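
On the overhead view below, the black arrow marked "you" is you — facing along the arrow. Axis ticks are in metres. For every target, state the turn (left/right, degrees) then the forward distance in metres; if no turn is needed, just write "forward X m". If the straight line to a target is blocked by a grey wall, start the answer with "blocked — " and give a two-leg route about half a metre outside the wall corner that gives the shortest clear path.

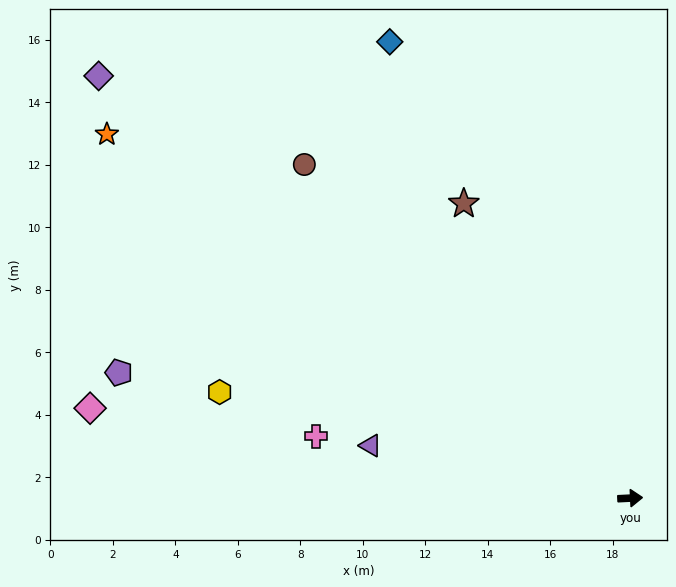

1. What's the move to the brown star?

turn left 117°, forward 10.8 m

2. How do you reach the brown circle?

turn left 131°, forward 14.9 m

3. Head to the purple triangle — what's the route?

turn left 166°, forward 8.5 m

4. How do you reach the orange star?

turn left 142°, forward 20.4 m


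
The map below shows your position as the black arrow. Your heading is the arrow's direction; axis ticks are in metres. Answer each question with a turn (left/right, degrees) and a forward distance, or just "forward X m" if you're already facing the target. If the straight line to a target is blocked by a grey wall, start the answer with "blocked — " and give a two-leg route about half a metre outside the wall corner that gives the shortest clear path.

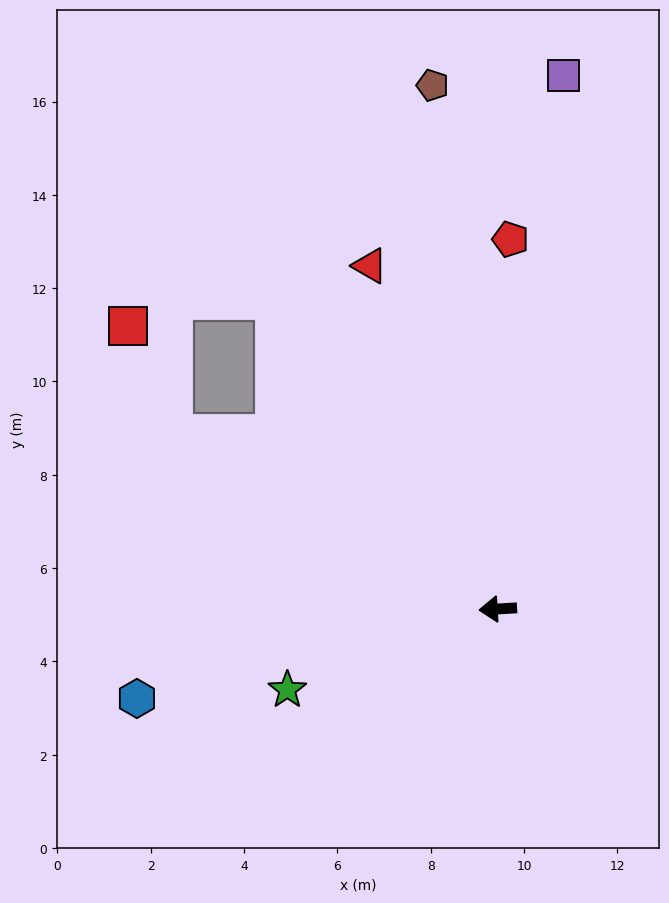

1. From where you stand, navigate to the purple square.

turn right 100°, forward 11.5 m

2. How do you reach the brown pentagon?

turn right 86°, forward 11.3 m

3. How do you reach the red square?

blocked — turn right 32°, forward 7.9 m, then turn right 39°, forward 2.5 m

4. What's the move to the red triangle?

turn right 73°, forward 7.8 m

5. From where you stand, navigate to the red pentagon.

turn right 95°, forward 7.9 m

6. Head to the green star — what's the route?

turn left 18°, forward 4.8 m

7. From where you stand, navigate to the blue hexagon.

turn left 11°, forward 8.0 m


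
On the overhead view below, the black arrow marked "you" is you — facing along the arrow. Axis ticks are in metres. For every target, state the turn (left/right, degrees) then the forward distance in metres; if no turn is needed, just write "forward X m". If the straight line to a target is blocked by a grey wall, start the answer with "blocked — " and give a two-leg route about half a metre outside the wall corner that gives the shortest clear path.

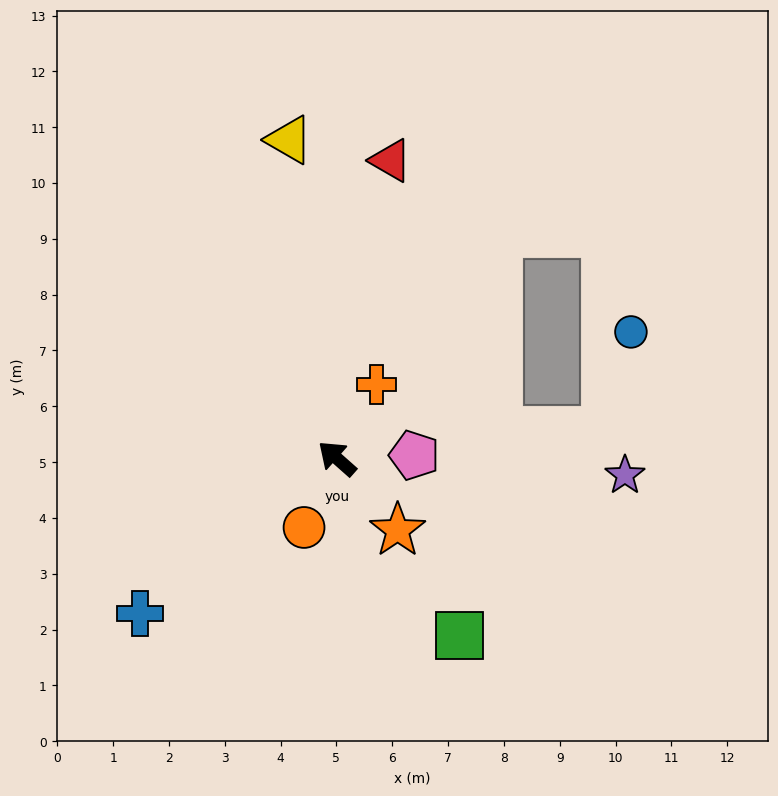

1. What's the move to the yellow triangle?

turn right 40°, forward 5.8 m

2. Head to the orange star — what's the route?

turn left 172°, forward 1.7 m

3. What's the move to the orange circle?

turn left 106°, forward 1.4 m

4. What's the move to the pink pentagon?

turn right 136°, forward 1.4 m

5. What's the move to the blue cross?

turn left 80°, forward 4.5 m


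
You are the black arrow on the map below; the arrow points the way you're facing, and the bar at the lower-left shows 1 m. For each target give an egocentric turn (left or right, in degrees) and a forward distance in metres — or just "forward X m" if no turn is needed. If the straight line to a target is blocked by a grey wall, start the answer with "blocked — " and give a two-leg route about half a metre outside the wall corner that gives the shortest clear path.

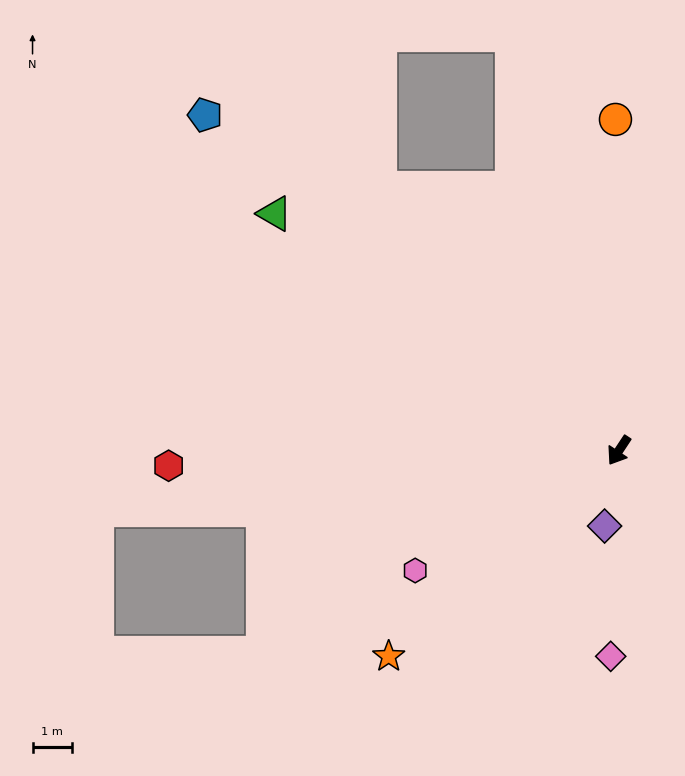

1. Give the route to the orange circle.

turn right 146°, forward 8.5 m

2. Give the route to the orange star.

turn right 15°, forward 7.9 m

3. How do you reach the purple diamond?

turn left 23°, forward 2.0 m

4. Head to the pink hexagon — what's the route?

turn right 26°, forward 6.1 m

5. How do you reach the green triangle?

turn right 91°, forward 10.7 m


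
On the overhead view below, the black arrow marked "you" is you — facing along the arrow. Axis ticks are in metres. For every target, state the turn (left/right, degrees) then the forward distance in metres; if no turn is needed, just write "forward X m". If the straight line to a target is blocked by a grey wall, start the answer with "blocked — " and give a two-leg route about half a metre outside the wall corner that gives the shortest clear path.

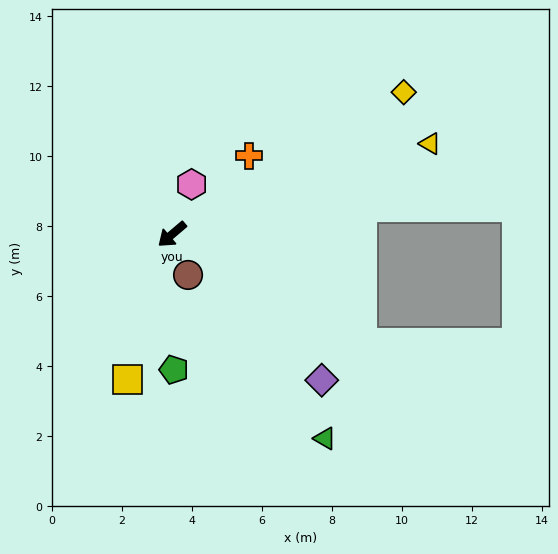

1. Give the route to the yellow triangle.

turn left 159°, forward 7.8 m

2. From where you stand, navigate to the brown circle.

turn left 71°, forward 1.2 m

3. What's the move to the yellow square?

turn left 33°, forward 4.3 m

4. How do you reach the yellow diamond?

turn left 171°, forward 7.8 m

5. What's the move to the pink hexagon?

turn right 152°, forward 1.5 m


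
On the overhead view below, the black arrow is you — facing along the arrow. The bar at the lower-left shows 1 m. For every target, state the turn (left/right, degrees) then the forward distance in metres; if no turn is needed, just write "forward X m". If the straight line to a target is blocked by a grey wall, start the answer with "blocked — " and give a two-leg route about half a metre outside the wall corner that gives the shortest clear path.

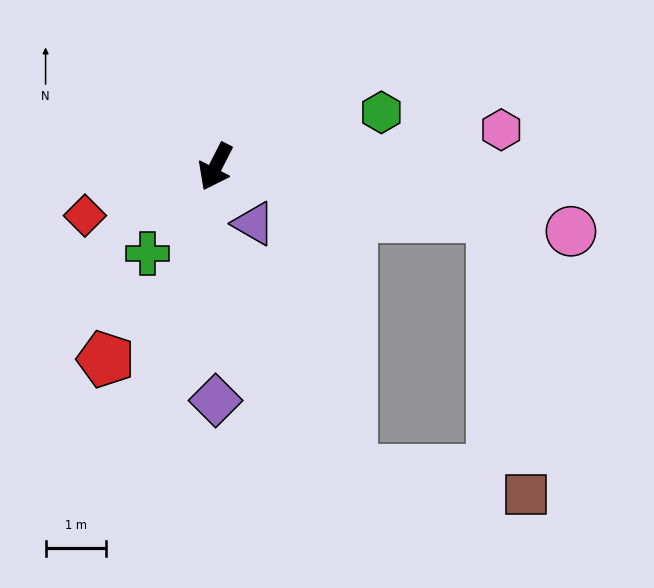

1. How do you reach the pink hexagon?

turn left 124°, forward 4.8 m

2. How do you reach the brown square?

blocked — turn left 107°, forward 4.6 m, then turn right 73°, forward 4.6 m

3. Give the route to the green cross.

turn right 11°, forward 1.8 m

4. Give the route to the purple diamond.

turn left 27°, forward 3.9 m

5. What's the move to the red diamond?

turn right 42°, forward 2.3 m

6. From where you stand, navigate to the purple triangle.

turn left 61°, forward 1.1 m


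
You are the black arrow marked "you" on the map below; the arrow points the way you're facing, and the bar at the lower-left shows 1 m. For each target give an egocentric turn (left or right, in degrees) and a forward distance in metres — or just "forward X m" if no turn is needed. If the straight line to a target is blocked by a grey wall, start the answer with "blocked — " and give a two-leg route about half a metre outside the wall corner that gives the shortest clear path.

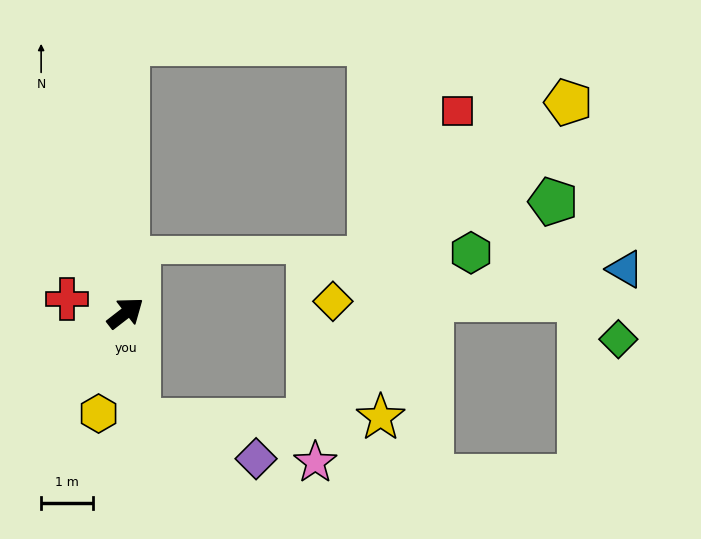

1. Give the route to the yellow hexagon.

turn right 143°, forward 2.0 m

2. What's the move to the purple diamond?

blocked — turn right 121°, forward 2.1 m, then turn left 65°, forward 2.4 m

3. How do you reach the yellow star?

blocked — turn right 121°, forward 2.1 m, then turn left 84°, forward 4.7 m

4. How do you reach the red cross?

turn left 129°, forward 1.2 m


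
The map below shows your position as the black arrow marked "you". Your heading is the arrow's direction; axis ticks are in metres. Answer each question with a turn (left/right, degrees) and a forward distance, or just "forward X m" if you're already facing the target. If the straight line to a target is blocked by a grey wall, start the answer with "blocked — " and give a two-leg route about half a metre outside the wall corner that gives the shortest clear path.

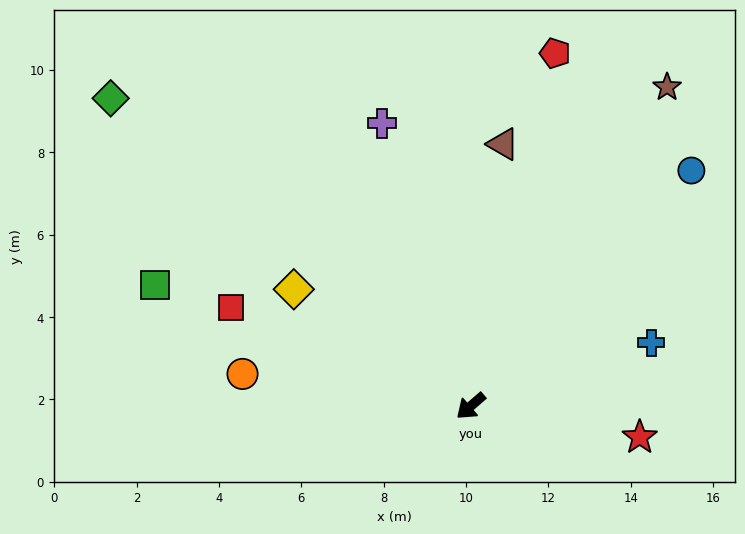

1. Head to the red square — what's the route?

turn right 63°, forward 6.3 m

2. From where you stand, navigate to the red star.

turn left 129°, forward 4.2 m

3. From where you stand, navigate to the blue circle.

turn right 174°, forward 7.8 m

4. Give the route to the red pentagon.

turn right 144°, forward 8.8 m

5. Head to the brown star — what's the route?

turn right 162°, forward 9.1 m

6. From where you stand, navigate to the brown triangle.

turn right 138°, forward 6.4 m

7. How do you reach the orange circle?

turn right 49°, forward 5.6 m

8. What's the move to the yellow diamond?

turn right 74°, forward 5.1 m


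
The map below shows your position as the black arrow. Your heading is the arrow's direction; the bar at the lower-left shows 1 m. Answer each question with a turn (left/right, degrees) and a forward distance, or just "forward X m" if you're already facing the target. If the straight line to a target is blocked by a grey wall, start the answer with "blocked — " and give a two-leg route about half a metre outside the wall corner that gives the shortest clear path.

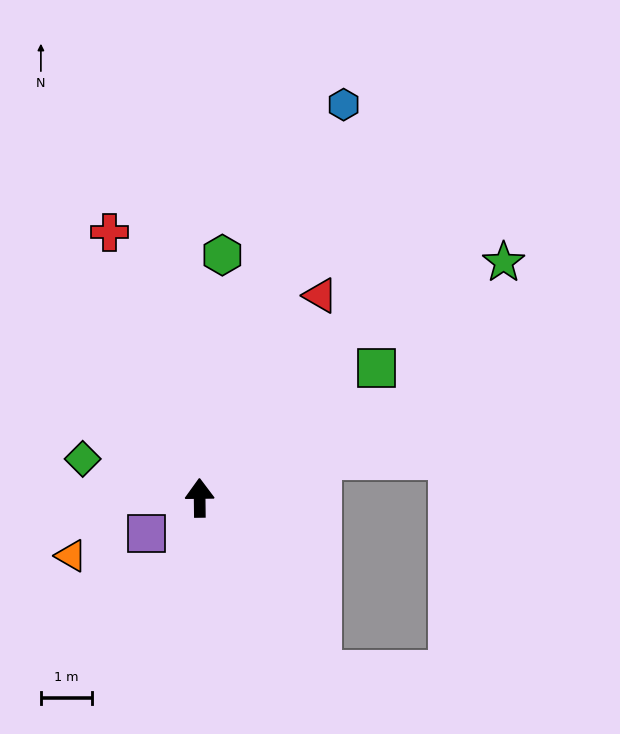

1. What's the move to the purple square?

turn left 123°, forward 1.2 m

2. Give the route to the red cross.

turn left 18°, forward 5.5 m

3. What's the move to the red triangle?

turn right 31°, forward 4.6 m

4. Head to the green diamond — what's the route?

turn left 71°, forward 2.4 m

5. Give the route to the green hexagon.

turn right 6°, forward 4.8 m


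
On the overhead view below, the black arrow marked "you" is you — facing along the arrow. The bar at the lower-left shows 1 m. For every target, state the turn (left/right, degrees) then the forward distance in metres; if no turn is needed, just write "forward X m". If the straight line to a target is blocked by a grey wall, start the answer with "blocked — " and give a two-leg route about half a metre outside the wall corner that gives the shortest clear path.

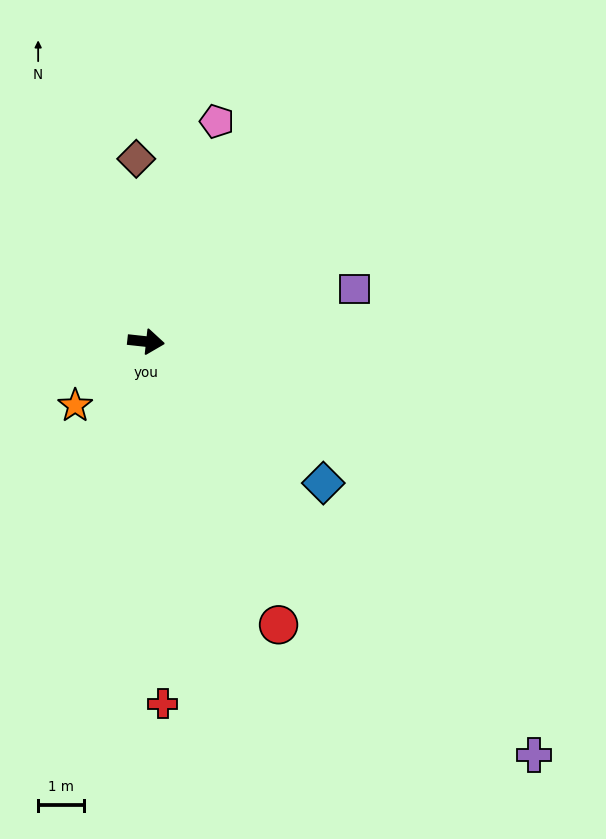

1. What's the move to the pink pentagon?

turn left 78°, forward 5.1 m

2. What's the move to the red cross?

turn right 81°, forward 8.0 m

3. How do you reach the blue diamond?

turn right 32°, forward 5.0 m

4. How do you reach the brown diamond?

turn left 99°, forward 4.0 m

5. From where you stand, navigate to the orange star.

turn right 132°, forward 2.1 m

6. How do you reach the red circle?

turn right 59°, forward 6.9 m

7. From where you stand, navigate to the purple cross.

turn right 41°, forward 12.4 m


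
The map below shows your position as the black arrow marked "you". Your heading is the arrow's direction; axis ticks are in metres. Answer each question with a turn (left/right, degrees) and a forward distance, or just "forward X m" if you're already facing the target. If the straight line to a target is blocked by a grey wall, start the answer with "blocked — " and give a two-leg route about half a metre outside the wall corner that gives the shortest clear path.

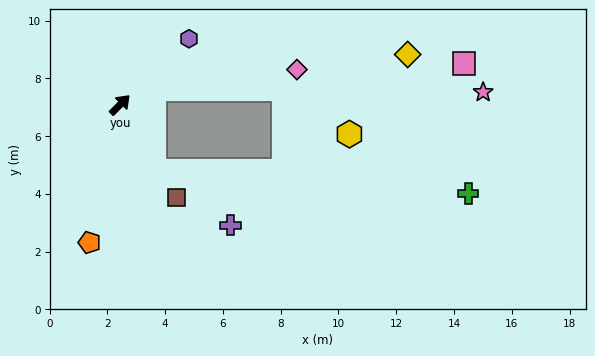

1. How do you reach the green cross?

blocked — turn right 108°, forward 2.6 m, then turn left 59°, forward 10.9 m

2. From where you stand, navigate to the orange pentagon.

turn right 148°, forward 4.9 m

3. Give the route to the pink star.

blocked — turn right 21°, forward 1.3 m, then turn right 25°, forward 11.4 m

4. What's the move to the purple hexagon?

forward 3.3 m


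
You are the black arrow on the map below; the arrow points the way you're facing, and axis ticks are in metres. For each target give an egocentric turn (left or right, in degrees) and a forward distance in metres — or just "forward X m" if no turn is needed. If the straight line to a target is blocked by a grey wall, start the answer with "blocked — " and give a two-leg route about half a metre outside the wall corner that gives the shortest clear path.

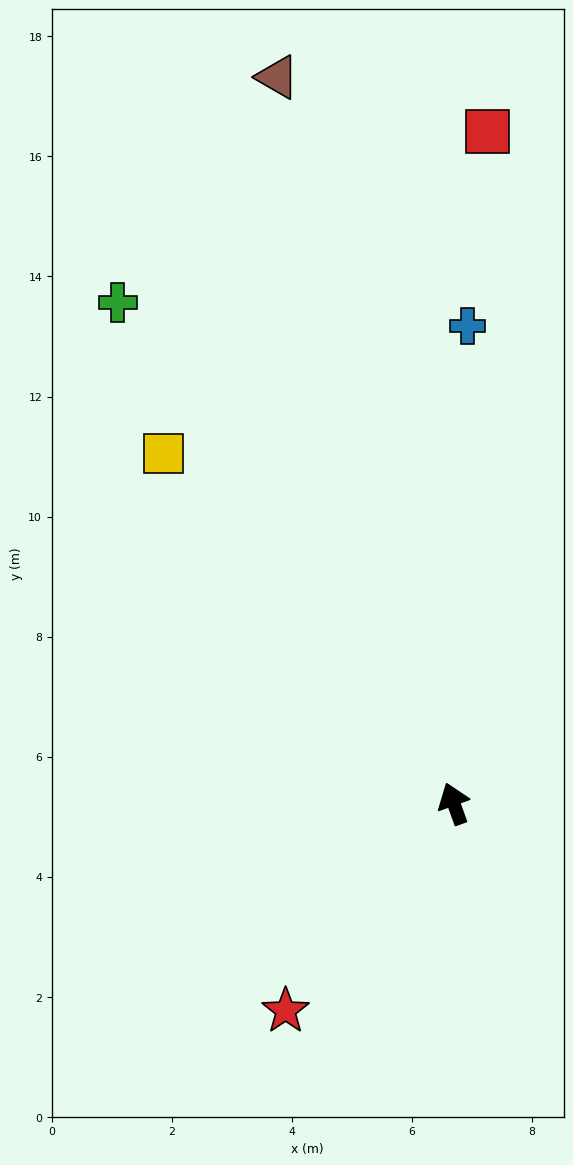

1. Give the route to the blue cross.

turn right 21°, forward 8.0 m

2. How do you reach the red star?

turn left 121°, forward 4.4 m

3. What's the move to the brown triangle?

turn right 6°, forward 12.4 m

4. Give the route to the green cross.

turn left 14°, forward 10.0 m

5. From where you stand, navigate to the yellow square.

turn left 20°, forward 7.6 m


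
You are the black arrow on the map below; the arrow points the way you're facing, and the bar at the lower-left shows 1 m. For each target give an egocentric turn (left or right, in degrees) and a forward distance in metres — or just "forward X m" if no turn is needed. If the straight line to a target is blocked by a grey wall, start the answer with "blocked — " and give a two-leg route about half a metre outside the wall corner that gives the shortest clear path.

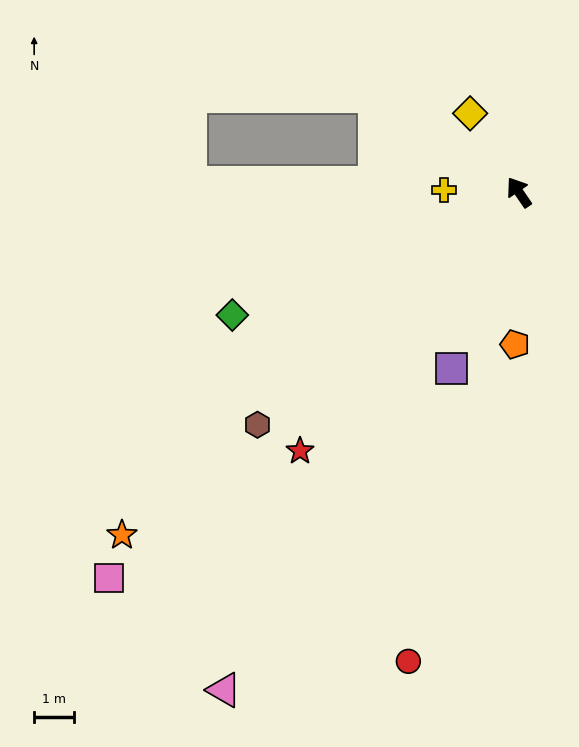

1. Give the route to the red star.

turn left 105°, forward 8.4 m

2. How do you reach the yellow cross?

turn left 54°, forward 1.9 m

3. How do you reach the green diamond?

turn left 79°, forward 7.7 m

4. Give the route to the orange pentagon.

turn left 144°, forward 3.8 m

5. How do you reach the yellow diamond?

turn right 3°, forward 2.3 m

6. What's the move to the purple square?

turn left 125°, forward 4.7 m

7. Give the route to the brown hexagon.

turn left 97°, forward 8.7 m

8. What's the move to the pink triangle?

turn left 115°, forward 14.4 m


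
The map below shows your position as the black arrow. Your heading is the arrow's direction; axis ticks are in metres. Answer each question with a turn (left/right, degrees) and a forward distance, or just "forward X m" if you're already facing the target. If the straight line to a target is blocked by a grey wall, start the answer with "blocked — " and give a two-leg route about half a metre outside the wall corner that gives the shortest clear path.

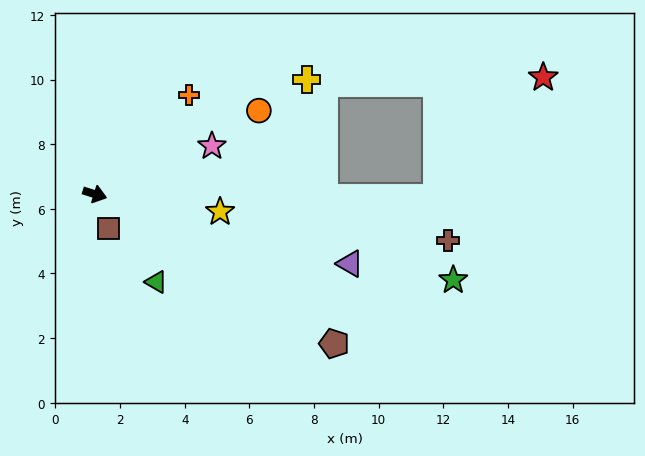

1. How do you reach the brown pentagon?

turn right 15°, forward 8.7 m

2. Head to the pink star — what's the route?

turn left 40°, forward 3.9 m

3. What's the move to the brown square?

turn right 50°, forward 1.1 m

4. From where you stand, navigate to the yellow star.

turn left 9°, forward 3.9 m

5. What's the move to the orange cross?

turn left 64°, forward 4.2 m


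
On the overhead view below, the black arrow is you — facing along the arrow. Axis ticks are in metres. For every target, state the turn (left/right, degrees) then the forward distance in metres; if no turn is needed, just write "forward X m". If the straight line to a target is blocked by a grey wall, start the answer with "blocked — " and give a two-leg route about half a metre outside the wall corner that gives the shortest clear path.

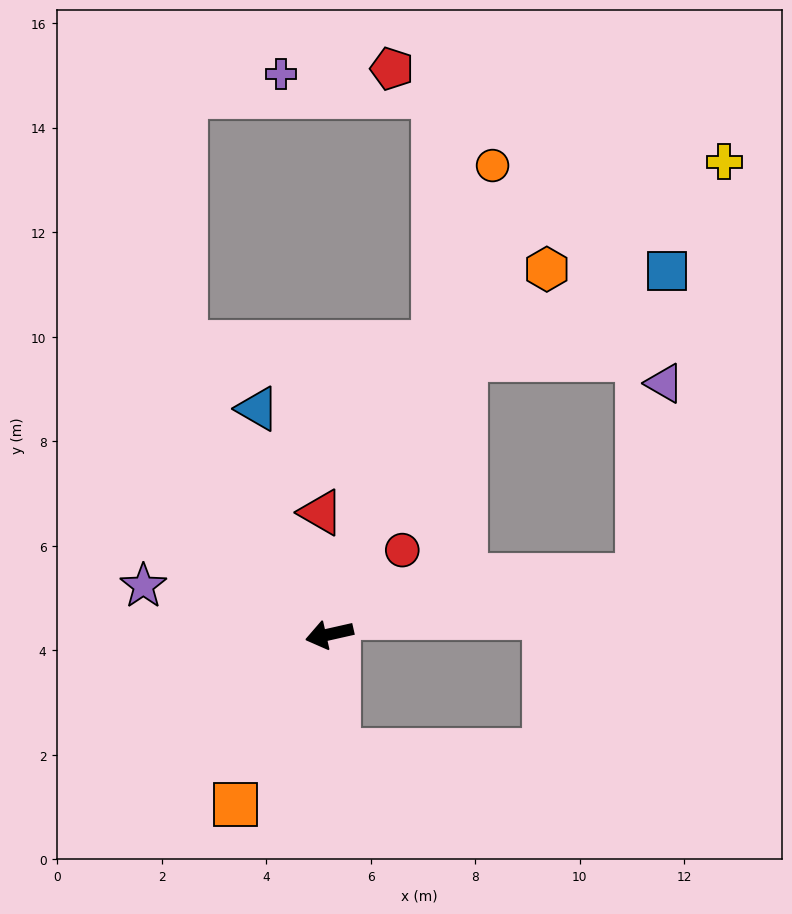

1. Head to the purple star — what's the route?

turn right 27°, forward 3.7 m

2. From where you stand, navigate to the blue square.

blocked — turn right 129°, forward 5.9 m, then turn right 40°, forward 4.2 m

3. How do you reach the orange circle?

turn right 122°, forward 9.5 m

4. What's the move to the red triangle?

turn right 99°, forward 2.3 m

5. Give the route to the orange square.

turn left 48°, forward 3.7 m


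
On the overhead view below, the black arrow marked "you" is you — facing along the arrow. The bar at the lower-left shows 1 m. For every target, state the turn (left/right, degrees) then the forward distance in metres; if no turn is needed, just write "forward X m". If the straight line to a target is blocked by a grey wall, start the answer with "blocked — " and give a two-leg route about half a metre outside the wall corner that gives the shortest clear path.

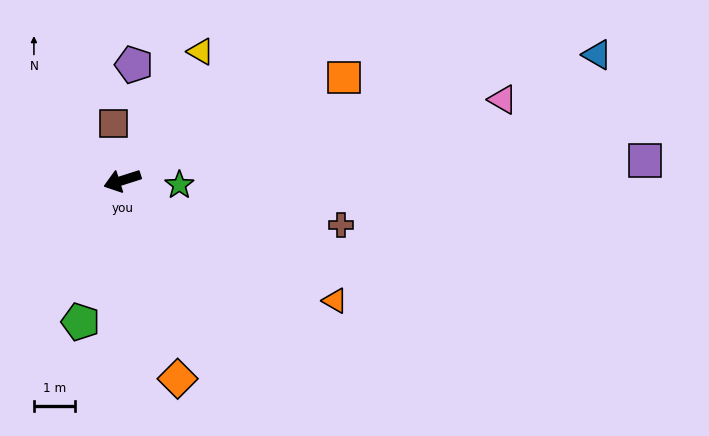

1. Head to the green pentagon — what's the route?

turn left 56°, forward 3.6 m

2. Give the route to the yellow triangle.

turn right 139°, forward 3.7 m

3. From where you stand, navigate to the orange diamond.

turn left 88°, forward 5.1 m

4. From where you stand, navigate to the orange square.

turn right 173°, forward 6.0 m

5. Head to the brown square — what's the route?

turn right 99°, forward 1.4 m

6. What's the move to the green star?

turn left 158°, forward 1.4 m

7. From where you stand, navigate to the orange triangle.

turn left 133°, forward 6.0 m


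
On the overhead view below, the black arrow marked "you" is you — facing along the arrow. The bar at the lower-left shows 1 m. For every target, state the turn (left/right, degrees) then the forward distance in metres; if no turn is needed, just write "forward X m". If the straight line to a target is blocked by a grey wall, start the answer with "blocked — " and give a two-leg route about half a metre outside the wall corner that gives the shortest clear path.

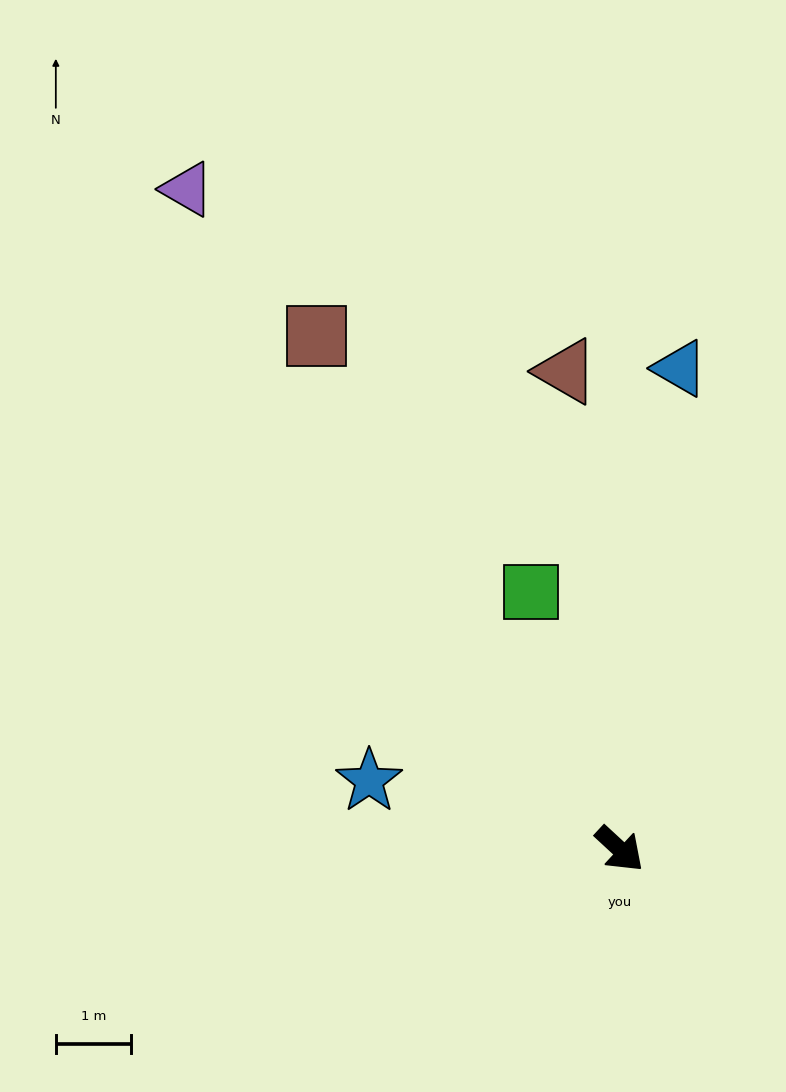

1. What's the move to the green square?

turn left 152°, forward 3.6 m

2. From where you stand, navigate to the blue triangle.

turn left 126°, forward 6.4 m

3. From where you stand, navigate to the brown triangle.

turn left 139°, forward 6.4 m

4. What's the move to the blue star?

turn right 153°, forward 3.4 m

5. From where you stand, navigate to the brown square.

turn left 163°, forward 7.9 m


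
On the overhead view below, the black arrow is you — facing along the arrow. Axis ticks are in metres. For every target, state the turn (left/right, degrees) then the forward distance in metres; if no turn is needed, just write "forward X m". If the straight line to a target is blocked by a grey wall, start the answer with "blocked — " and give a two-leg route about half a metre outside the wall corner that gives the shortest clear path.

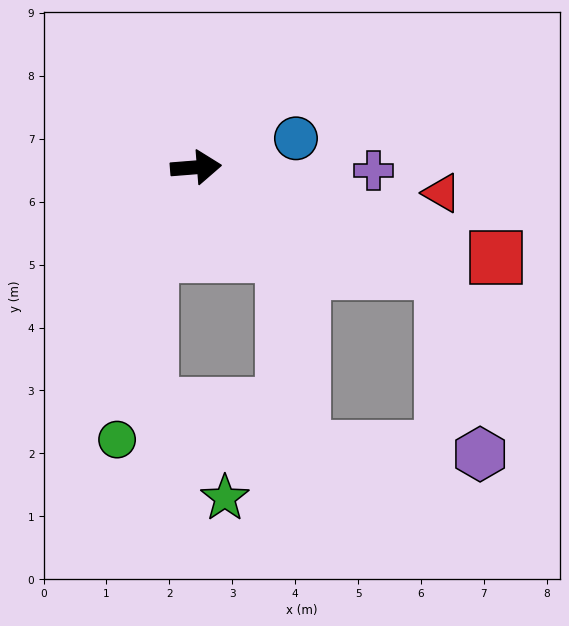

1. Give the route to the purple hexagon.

blocked — turn right 28°, forward 4.2 m, then turn right 54°, forward 2.9 m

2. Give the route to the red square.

turn right 21°, forward 5.0 m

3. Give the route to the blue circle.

turn left 12°, forward 1.7 m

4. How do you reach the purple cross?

turn right 6°, forward 2.8 m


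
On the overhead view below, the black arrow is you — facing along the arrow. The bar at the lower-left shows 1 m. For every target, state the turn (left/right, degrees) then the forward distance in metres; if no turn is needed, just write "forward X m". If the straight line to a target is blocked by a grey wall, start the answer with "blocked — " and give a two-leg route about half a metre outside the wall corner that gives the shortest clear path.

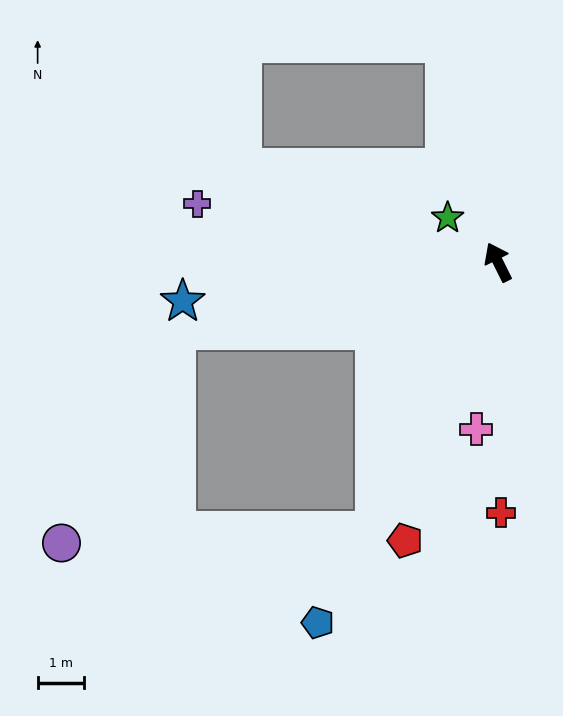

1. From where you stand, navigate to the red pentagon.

turn left 135°, forward 6.4 m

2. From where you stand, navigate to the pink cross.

turn left 146°, forward 3.7 m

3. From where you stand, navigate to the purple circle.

blocked — turn left 129°, forward 6.4 m, then turn right 63°, forward 6.8 m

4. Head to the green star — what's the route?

turn left 22°, forward 1.5 m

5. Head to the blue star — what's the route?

turn left 71°, forward 6.9 m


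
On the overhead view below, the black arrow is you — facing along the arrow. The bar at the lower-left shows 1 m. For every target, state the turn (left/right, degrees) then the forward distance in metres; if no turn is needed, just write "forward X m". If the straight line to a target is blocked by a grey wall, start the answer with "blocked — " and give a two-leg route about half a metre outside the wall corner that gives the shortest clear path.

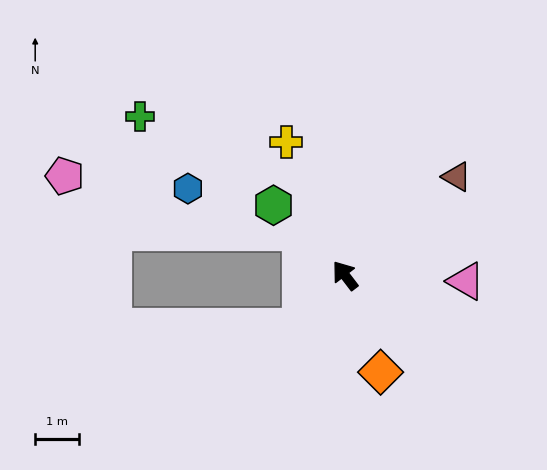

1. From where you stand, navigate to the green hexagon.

turn left 8°, forward 2.3 m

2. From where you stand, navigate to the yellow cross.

turn right 14°, forward 3.4 m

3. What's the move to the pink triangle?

turn right 130°, forward 2.8 m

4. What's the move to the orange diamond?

turn left 163°, forward 2.4 m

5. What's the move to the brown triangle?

turn right 86°, forward 3.4 m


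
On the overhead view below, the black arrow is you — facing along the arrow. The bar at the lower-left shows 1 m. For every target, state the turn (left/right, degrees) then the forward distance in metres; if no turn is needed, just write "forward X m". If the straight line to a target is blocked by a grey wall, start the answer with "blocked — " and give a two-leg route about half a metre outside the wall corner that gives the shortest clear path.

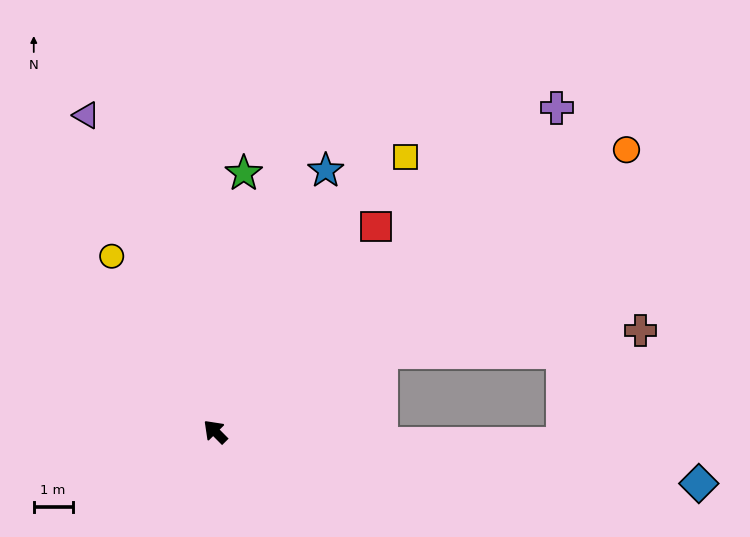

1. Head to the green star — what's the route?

turn right 51°, forward 6.7 m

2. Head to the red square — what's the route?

turn right 83°, forward 6.7 m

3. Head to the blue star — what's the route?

turn right 68°, forward 7.3 m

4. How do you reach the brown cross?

blocked — turn right 109°, forward 4.8 m, then turn right 21°, forward 6.7 m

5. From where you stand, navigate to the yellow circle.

turn right 14°, forward 5.2 m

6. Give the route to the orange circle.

turn right 100°, forward 12.8 m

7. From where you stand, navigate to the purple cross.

turn right 91°, forward 12.1 m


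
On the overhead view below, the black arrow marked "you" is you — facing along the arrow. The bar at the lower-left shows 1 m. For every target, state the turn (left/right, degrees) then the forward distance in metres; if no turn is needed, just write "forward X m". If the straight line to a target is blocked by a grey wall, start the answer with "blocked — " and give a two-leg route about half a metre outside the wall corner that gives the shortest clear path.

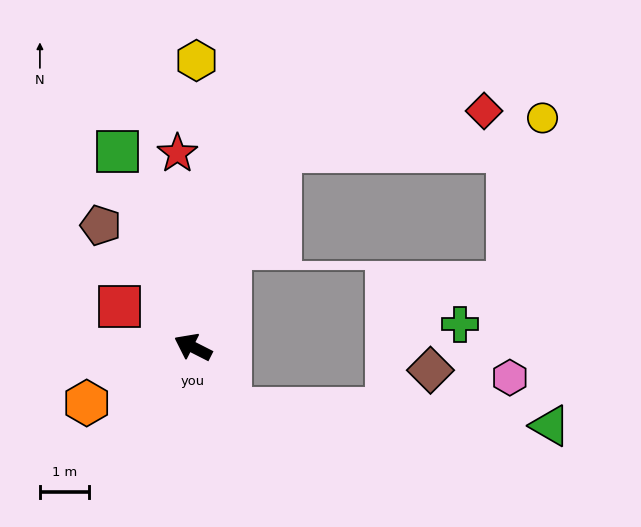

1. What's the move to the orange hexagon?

turn left 55°, forward 2.4 m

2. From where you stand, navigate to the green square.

turn right 42°, forward 4.3 m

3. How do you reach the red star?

turn right 58°, forward 3.9 m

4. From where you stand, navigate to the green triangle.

blocked — turn left 149°, forward 1.4 m, then turn left 55°, forward 6.5 m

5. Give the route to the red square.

turn right 2°, forward 1.7 m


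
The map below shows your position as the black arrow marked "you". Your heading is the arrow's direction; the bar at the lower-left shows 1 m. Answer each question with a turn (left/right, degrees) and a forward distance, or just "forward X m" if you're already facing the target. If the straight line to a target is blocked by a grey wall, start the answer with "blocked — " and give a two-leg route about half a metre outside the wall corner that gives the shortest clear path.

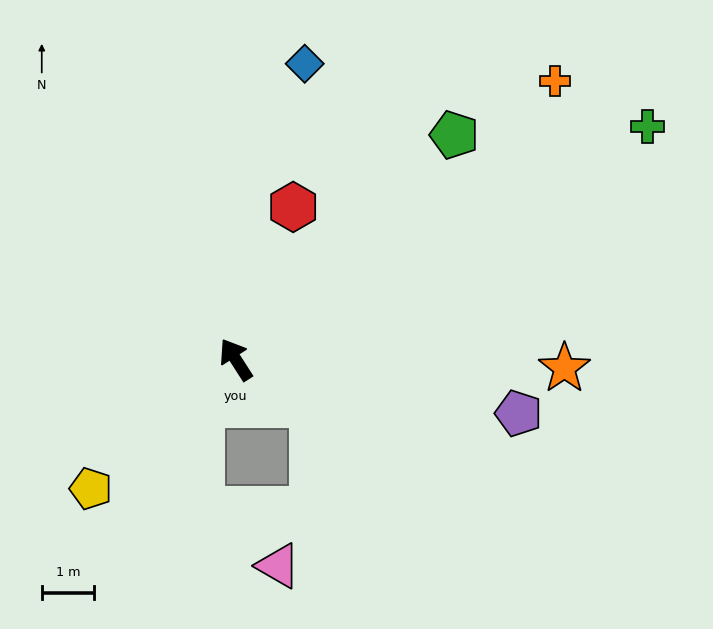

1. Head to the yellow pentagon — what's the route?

turn left 99°, forward 3.7 m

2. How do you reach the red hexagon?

turn right 53°, forward 3.1 m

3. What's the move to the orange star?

turn right 124°, forward 6.2 m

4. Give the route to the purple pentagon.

turn right 133°, forward 5.5 m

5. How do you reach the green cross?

turn right 93°, forward 9.0 m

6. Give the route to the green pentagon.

turn right 77°, forward 6.0 m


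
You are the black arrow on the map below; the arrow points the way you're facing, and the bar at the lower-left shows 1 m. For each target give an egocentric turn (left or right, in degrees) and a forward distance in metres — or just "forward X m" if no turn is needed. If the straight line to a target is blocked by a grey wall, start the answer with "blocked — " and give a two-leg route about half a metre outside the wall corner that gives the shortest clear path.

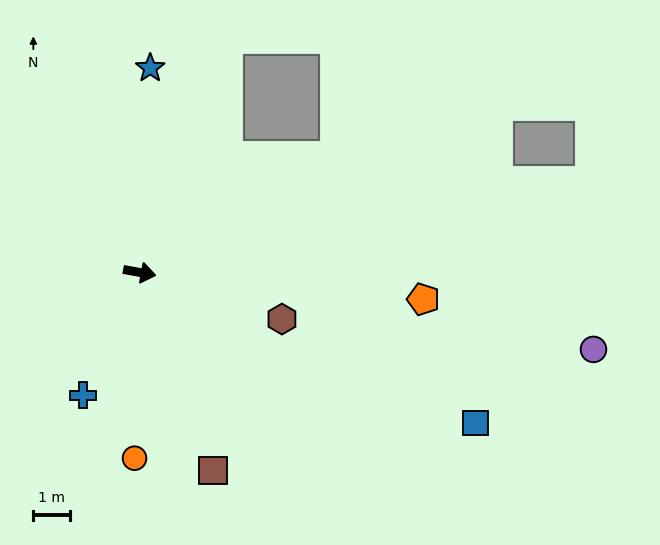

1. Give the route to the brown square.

turn right 59°, forward 5.7 m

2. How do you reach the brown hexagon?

turn right 8°, forward 4.1 m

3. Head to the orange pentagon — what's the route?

turn left 5°, forward 7.7 m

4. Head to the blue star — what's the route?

turn left 97°, forward 5.5 m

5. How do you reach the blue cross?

turn right 104°, forward 3.7 m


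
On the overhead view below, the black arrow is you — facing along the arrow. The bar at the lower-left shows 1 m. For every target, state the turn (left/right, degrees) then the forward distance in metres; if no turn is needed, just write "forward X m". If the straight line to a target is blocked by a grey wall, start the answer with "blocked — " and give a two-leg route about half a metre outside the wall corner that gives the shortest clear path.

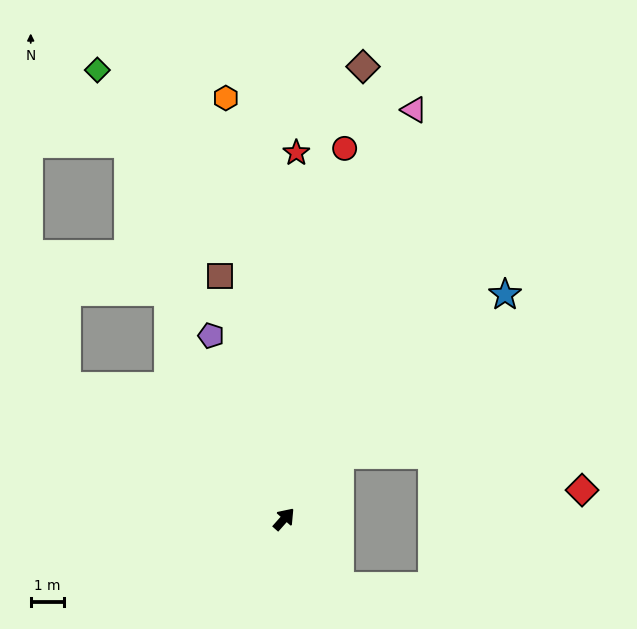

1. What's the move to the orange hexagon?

turn left 50°, forward 12.9 m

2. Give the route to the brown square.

turn left 56°, forward 7.6 m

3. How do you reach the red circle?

turn left 32°, forward 11.4 m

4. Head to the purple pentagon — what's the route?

turn left 63°, forward 6.0 m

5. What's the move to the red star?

turn left 40°, forward 11.1 m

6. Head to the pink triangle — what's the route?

turn left 24°, forward 13.0 m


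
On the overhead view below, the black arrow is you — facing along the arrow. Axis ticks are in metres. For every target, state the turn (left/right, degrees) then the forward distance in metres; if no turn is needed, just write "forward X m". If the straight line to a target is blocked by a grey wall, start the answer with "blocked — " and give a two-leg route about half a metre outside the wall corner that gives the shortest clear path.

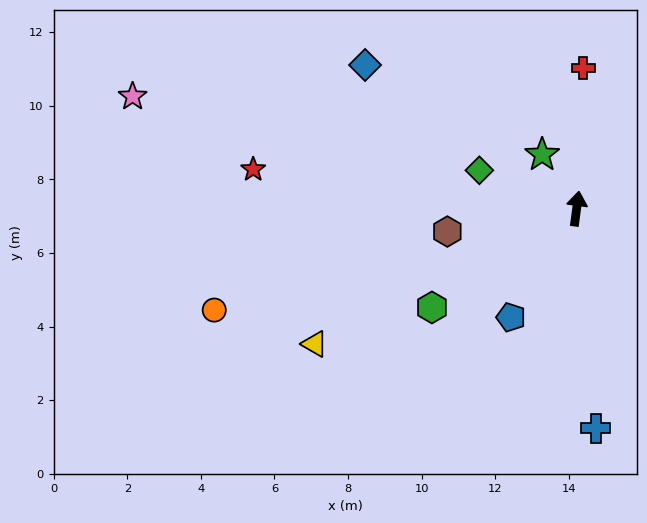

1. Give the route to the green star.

turn left 40°, forward 1.7 m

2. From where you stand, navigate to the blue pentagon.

turn left 156°, forward 3.5 m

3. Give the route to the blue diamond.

turn left 63°, forward 7.0 m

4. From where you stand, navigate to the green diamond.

turn left 76°, forward 2.8 m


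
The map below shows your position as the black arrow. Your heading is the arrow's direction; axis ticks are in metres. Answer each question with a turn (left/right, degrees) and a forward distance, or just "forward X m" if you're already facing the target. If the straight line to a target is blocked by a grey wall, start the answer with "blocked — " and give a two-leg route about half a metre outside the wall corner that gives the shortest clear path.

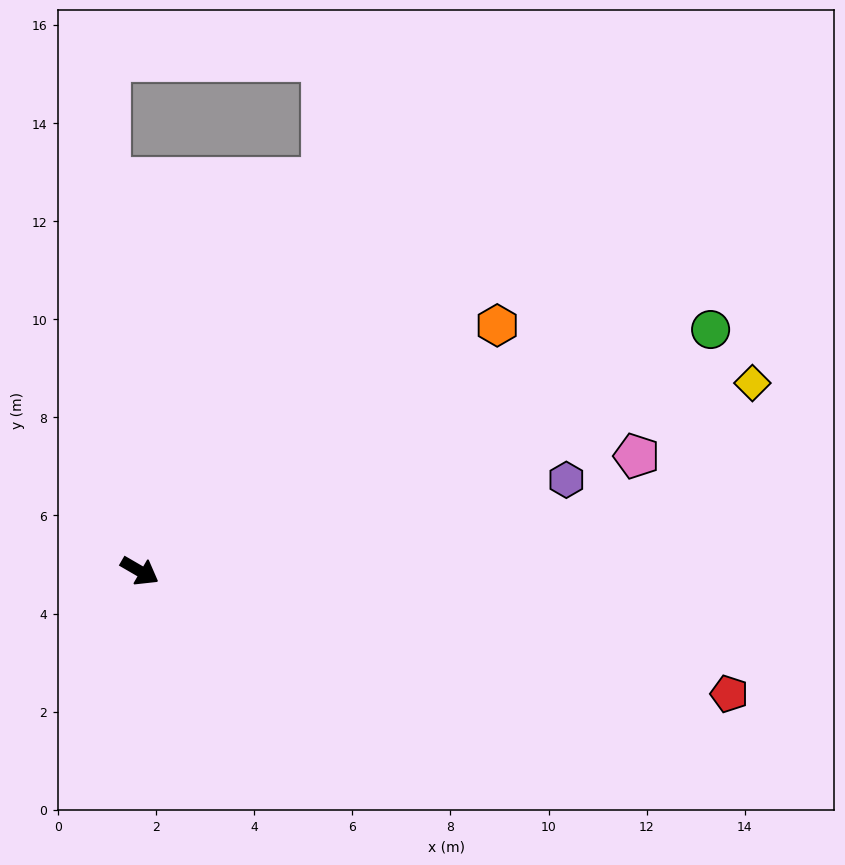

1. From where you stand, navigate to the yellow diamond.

turn left 47°, forward 13.1 m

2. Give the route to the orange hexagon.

turn left 65°, forward 8.8 m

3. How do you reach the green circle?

turn left 53°, forward 12.6 m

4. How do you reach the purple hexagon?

turn left 42°, forward 8.9 m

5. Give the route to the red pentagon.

turn left 18°, forward 12.3 m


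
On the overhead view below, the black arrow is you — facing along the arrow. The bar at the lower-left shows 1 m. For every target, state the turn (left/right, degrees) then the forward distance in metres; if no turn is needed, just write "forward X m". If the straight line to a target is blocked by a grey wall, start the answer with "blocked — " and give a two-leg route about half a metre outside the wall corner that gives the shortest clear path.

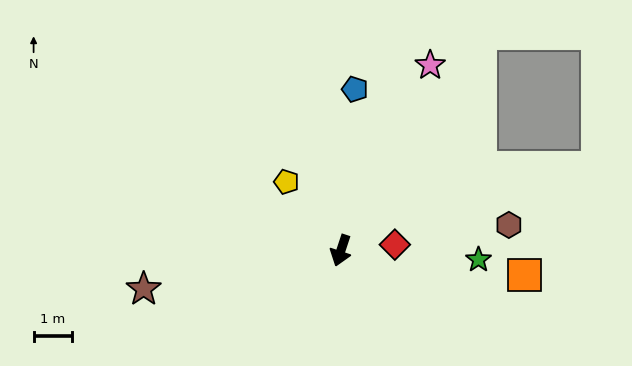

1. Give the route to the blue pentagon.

turn right 167°, forward 4.2 m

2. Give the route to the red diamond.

turn left 115°, forward 1.4 m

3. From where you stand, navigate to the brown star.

turn right 61°, forward 5.2 m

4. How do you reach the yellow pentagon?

turn right 123°, forward 2.3 m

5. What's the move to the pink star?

turn left 173°, forward 5.3 m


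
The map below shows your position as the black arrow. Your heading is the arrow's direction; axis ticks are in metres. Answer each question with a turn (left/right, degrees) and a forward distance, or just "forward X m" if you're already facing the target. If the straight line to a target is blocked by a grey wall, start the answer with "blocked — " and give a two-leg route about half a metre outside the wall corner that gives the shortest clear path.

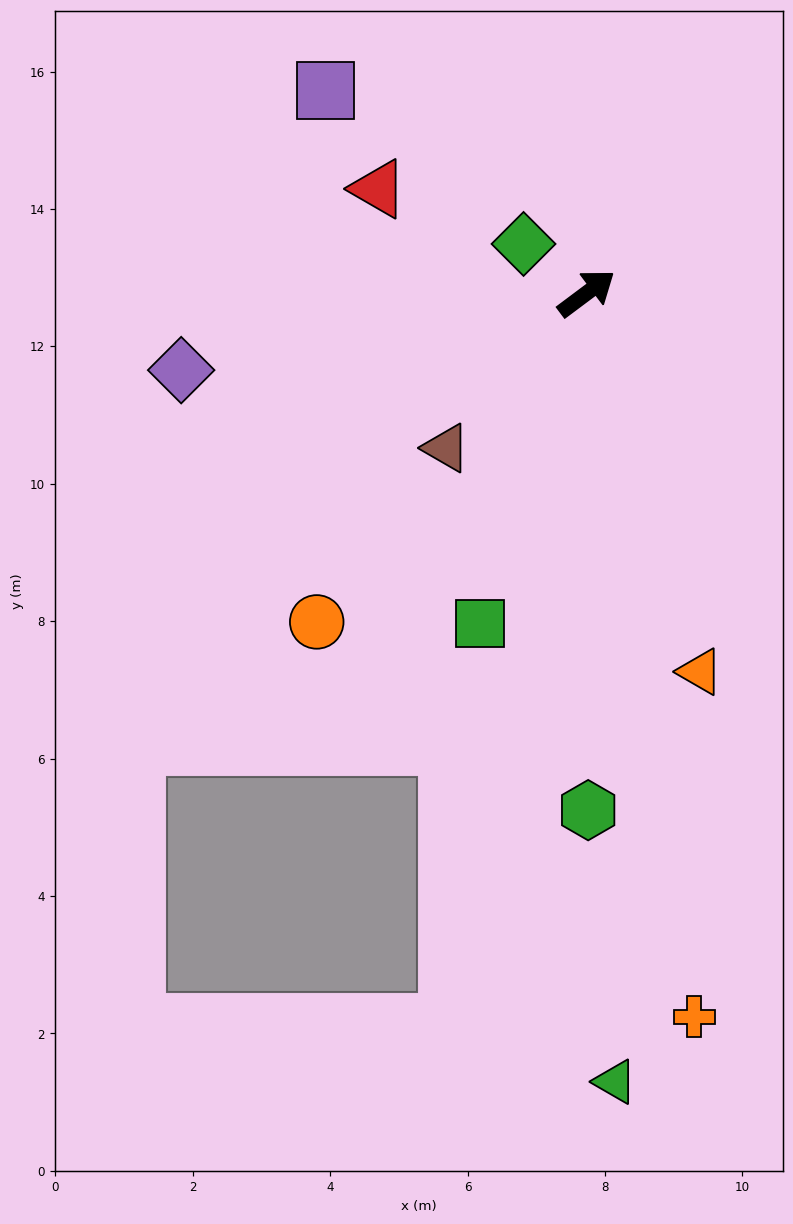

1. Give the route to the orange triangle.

turn right 110°, forward 5.8 m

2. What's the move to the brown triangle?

turn right 169°, forward 3.0 m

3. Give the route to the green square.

turn right 145°, forward 5.1 m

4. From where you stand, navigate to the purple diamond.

turn left 154°, forward 6.0 m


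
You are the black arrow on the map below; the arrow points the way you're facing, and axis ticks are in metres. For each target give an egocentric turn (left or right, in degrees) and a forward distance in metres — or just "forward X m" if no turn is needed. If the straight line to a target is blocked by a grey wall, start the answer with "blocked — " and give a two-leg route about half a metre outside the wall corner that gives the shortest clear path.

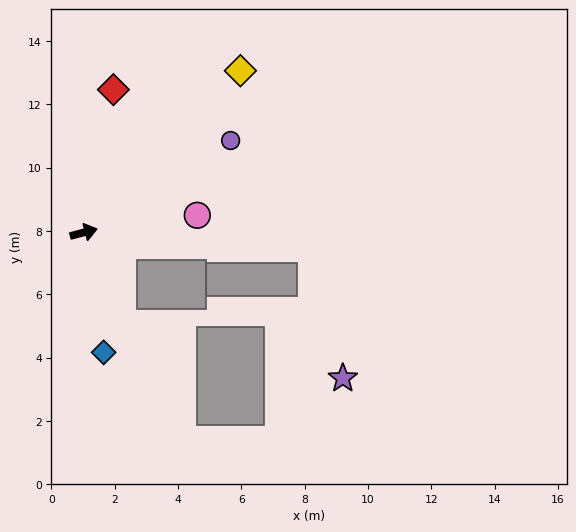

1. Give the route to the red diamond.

turn left 63°, forward 4.6 m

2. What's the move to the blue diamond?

turn right 95°, forward 3.8 m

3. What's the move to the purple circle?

turn left 17°, forward 5.5 m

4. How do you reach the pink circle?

turn right 6°, forward 3.6 m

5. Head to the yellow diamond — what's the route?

turn left 31°, forward 7.1 m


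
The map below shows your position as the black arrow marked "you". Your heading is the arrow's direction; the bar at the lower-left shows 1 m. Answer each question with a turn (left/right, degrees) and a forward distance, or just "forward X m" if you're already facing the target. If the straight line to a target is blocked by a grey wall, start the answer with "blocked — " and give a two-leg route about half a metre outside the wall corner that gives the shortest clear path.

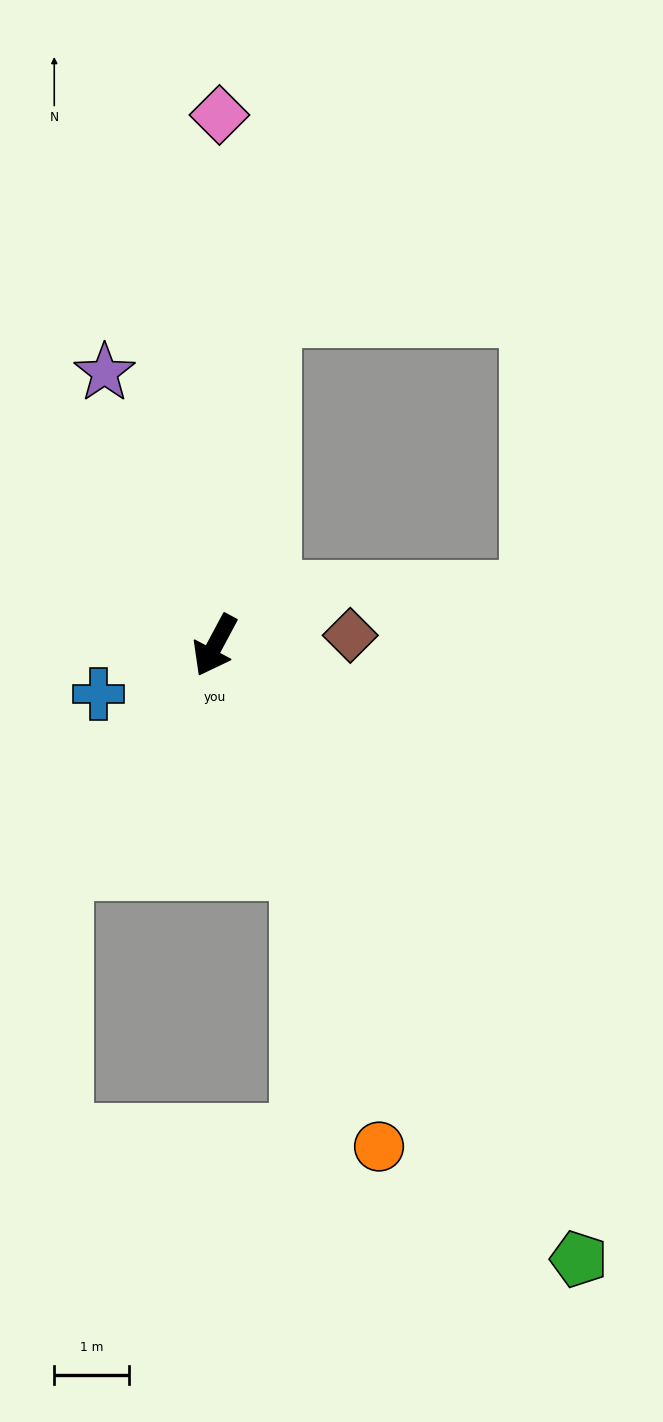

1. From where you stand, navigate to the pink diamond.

turn right 152°, forward 7.1 m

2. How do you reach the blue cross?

turn right 39°, forward 1.7 m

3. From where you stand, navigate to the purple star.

turn right 130°, forward 4.0 m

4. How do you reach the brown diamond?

turn left 122°, forward 1.8 m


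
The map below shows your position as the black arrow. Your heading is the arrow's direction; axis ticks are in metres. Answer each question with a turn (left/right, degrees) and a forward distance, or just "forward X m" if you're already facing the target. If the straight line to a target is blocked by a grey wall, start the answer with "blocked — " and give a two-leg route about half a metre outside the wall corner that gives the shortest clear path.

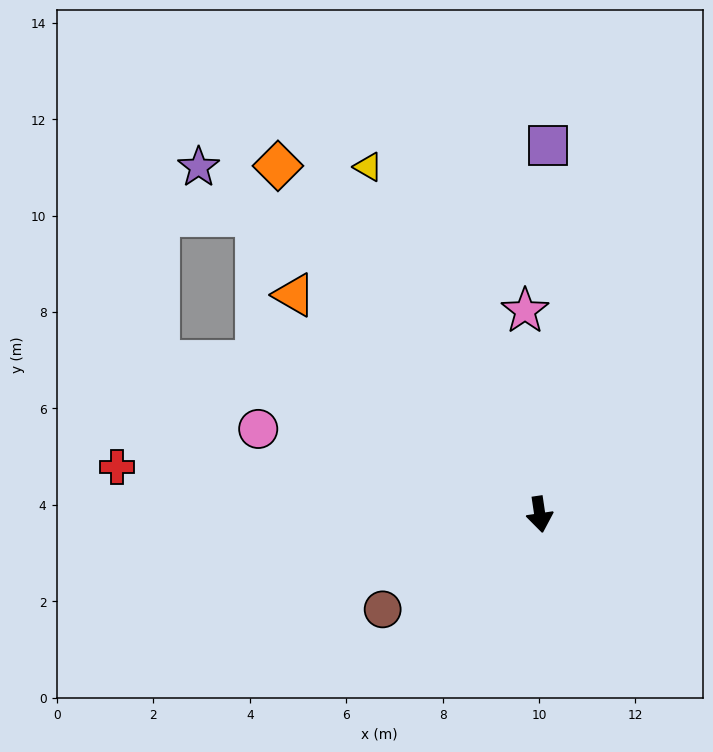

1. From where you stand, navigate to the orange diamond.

turn right 152°, forward 9.0 m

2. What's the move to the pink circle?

turn right 115°, forward 6.1 m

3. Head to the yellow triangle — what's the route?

turn right 162°, forward 8.0 m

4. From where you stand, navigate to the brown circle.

turn right 67°, forward 3.8 m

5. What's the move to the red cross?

turn right 105°, forward 8.8 m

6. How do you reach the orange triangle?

turn right 140°, forward 6.8 m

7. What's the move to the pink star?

turn left 176°, forward 4.2 m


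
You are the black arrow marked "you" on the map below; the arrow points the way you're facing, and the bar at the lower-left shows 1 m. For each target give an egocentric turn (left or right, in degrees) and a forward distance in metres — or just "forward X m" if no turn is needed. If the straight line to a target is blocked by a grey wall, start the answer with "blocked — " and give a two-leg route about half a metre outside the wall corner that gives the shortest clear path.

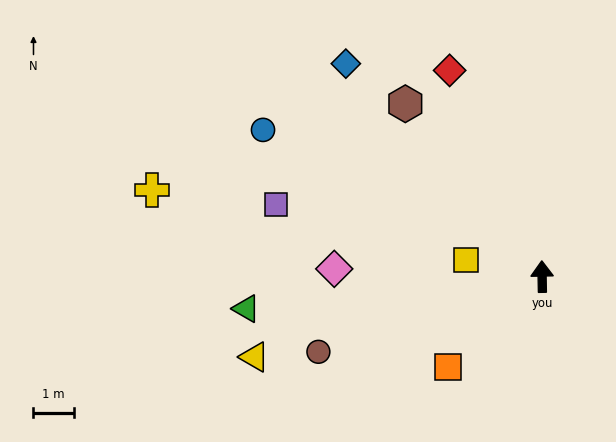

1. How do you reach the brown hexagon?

turn left 37°, forward 5.5 m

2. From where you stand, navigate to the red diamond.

turn left 23°, forward 5.6 m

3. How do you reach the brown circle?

turn left 107°, forward 5.9 m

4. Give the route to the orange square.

turn left 133°, forward 3.2 m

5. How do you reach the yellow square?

turn left 77°, forward 1.9 m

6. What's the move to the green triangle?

turn left 95°, forward 7.4 m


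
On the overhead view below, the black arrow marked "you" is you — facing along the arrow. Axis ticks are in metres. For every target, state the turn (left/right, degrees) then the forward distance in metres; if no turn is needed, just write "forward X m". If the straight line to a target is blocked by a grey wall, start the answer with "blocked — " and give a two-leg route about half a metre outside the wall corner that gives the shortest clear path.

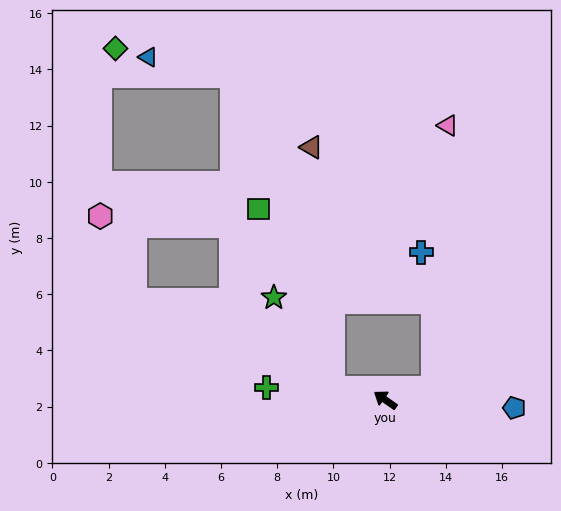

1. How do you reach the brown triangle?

blocked — turn left 22°, forward 1.9 m, then turn right 72°, forward 8.6 m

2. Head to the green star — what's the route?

blocked — turn left 22°, forward 1.9 m, then turn right 44°, forward 3.8 m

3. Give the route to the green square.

blocked — turn left 22°, forward 1.9 m, then turn right 54°, forward 6.9 m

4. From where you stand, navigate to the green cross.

turn left 29°, forward 4.3 m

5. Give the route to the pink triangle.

blocked — turn right 131°, forward 1.7 m, then turn left 73°, forward 9.3 m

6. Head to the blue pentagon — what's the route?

turn right 149°, forward 4.6 m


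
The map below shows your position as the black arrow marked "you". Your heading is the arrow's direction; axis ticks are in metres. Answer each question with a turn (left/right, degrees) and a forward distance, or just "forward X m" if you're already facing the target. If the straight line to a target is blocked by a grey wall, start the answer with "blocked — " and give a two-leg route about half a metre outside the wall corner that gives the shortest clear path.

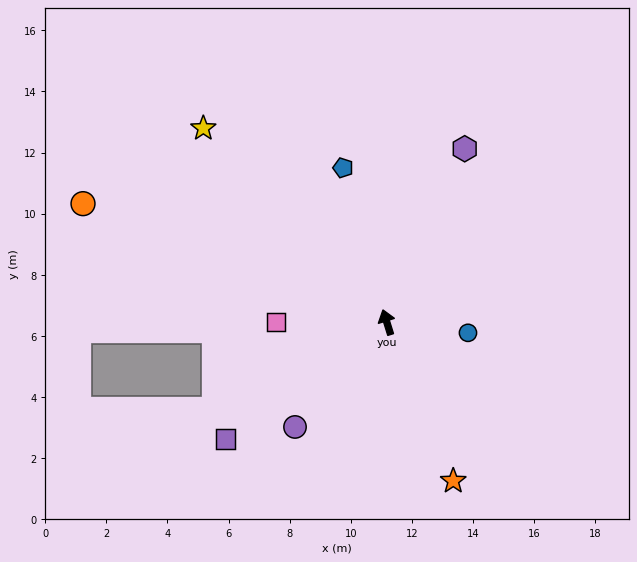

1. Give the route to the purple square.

turn left 109°, forward 6.5 m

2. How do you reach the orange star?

turn right 175°, forward 5.6 m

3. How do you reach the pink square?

turn left 72°, forward 3.6 m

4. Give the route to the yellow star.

turn left 26°, forward 8.7 m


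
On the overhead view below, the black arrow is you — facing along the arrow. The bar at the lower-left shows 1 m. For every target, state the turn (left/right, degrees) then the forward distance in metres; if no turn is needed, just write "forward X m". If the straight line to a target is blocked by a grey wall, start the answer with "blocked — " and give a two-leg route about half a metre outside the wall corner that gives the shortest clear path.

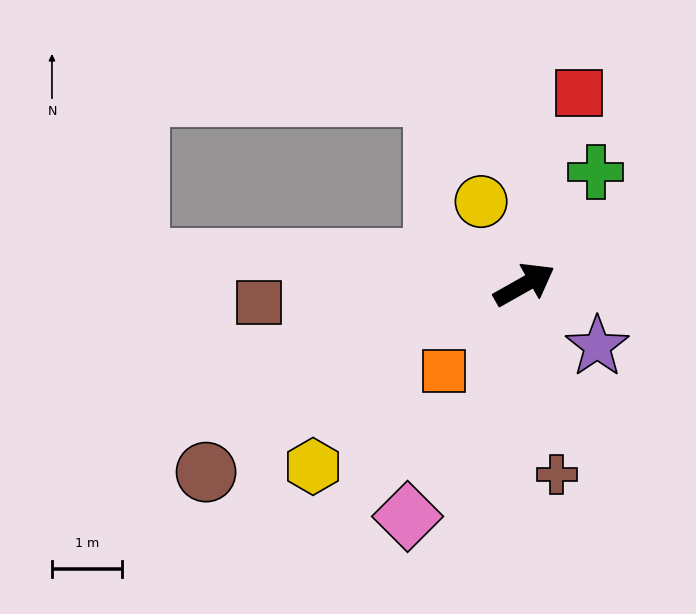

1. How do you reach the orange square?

turn right 162°, forward 1.7 m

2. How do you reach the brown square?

turn left 154°, forward 3.8 m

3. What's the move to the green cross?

turn left 28°, forward 1.9 m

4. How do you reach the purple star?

turn right 70°, forward 1.4 m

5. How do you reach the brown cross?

turn right 110°, forward 2.8 m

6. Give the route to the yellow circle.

turn left 88°, forward 1.3 m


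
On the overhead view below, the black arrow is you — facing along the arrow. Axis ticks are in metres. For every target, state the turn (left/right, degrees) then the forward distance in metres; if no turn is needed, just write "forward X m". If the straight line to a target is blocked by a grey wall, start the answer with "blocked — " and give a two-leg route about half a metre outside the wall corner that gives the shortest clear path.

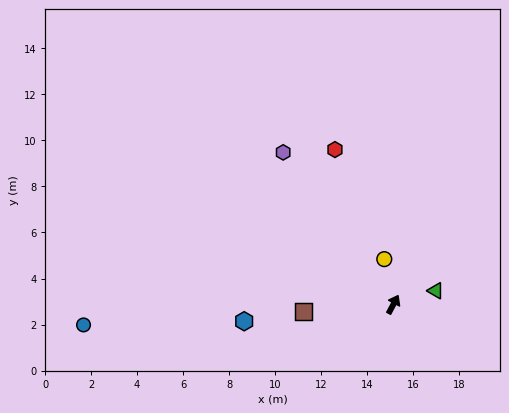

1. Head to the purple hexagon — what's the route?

turn left 64°, forward 8.2 m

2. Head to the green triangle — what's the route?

turn right 44°, forward 1.9 m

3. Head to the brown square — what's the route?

turn left 122°, forward 3.9 m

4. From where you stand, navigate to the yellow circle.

turn left 39°, forward 2.0 m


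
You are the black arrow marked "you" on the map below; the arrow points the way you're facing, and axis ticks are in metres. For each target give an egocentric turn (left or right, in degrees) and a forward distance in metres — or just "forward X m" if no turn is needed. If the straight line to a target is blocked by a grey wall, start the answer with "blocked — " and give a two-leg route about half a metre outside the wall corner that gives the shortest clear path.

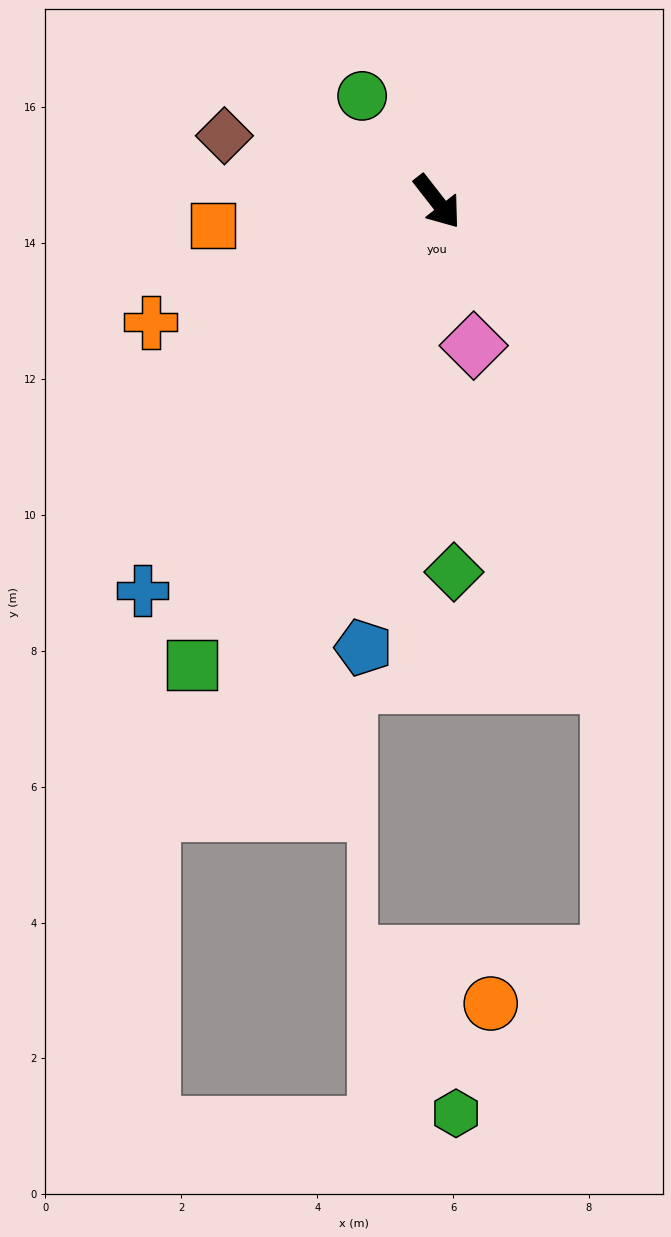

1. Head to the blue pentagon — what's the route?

turn right 47°, forward 6.7 m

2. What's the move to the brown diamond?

turn right 145°, forward 3.3 m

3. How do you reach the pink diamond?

turn right 24°, forward 2.2 m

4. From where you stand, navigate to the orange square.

turn right 122°, forward 3.3 m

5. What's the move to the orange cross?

turn right 105°, forward 4.6 m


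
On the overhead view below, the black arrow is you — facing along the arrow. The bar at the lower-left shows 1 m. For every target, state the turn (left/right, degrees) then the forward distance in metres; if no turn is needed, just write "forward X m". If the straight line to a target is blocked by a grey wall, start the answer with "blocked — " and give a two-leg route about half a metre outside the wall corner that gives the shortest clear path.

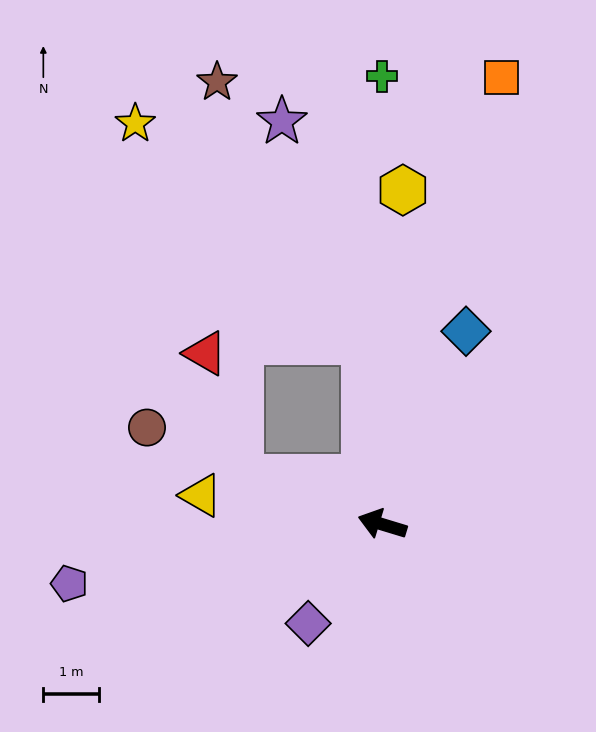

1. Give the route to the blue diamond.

turn right 97°, forward 3.8 m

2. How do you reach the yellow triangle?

turn left 8°, forward 3.3 m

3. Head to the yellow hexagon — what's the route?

turn right 77°, forward 6.1 m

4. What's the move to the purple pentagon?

turn left 28°, forward 5.8 m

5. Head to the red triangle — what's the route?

blocked — forward 2.7 m, then turn right 58°, forward 2.3 m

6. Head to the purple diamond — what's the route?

turn left 70°, forward 2.2 m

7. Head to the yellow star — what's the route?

blocked — turn right 68°, forward 3.3 m, then turn left 41°, forward 5.7 m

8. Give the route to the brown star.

blocked — turn right 68°, forward 3.3 m, then turn left 25°, forward 5.4 m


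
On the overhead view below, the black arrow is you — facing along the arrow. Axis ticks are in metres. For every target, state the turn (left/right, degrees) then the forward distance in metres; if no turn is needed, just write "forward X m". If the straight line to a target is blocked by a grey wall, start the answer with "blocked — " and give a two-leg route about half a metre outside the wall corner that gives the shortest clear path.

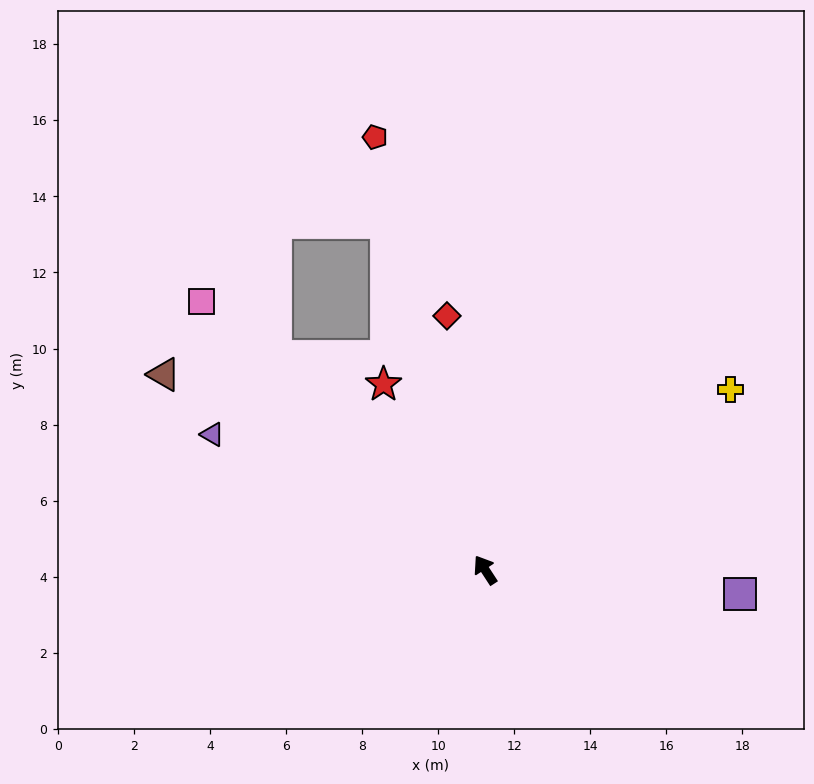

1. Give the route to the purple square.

turn right 129°, forward 6.7 m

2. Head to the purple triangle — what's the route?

turn left 30°, forward 8.0 m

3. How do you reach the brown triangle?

turn left 26°, forward 9.9 m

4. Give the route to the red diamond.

turn right 25°, forward 6.8 m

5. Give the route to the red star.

turn right 4°, forward 5.6 m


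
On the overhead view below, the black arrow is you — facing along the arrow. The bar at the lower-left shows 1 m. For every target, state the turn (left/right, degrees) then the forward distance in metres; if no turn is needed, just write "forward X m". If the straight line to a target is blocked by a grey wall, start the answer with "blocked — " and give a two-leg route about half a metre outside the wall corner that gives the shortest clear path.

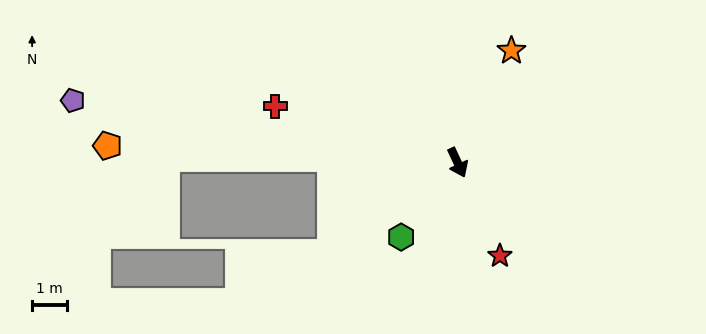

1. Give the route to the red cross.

turn right 132°, forward 5.4 m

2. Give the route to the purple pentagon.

turn right 124°, forward 11.1 m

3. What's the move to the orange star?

turn left 129°, forward 3.5 m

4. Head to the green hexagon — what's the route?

turn right 62°, forward 2.7 m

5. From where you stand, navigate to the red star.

forward 2.9 m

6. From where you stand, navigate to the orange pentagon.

turn right 118°, forward 10.0 m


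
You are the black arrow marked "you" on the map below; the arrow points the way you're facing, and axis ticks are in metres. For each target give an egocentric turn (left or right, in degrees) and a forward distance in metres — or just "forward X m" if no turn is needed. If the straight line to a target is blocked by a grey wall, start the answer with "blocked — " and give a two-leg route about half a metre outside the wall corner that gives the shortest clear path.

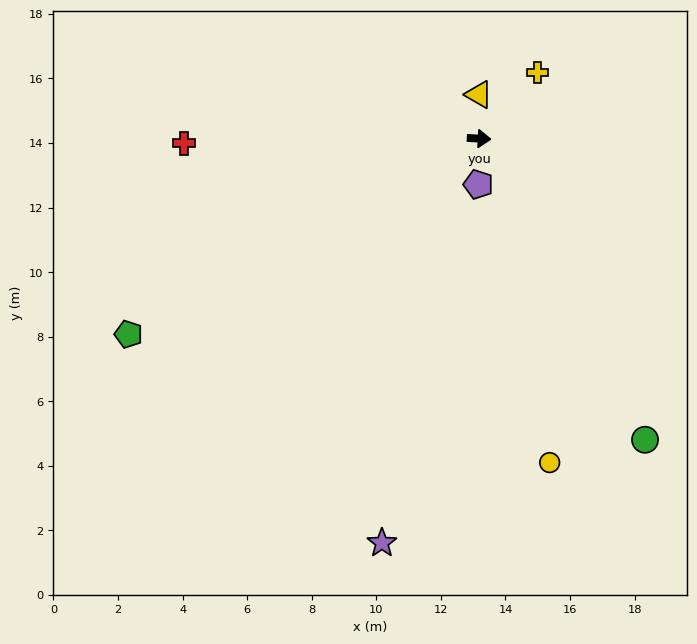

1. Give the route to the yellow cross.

turn left 52°, forward 2.7 m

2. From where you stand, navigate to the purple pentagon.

turn right 88°, forward 1.4 m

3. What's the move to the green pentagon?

turn right 148°, forward 12.4 m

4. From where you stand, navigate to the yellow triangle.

turn left 93°, forward 1.4 m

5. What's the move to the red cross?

turn right 176°, forward 9.1 m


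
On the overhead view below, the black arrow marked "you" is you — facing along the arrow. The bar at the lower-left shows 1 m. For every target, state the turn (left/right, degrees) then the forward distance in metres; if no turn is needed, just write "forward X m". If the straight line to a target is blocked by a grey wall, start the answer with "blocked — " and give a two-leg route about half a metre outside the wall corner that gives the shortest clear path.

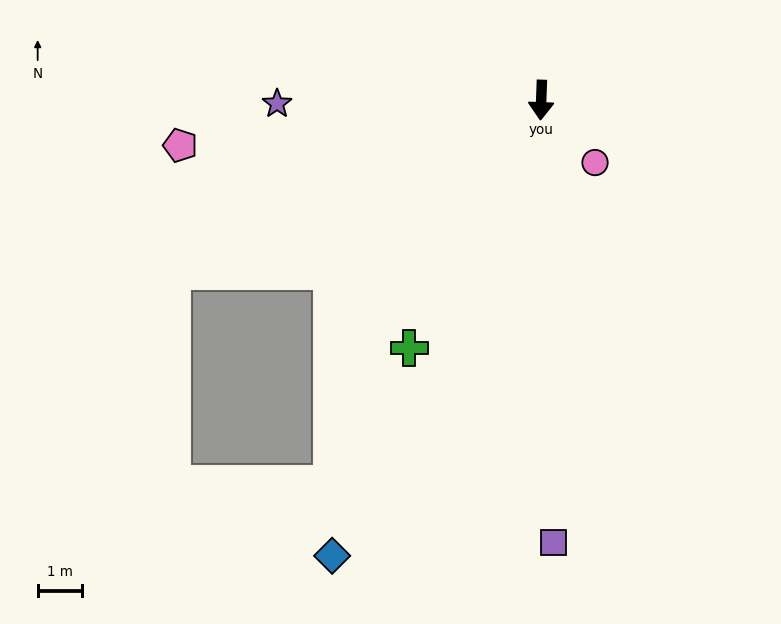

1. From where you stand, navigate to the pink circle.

turn left 43°, forward 1.8 m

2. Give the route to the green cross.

turn right 26°, forward 6.3 m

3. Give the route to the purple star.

turn right 87°, forward 5.9 m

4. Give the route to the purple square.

turn left 4°, forward 9.9 m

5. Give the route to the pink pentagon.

turn right 81°, forward 8.1 m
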